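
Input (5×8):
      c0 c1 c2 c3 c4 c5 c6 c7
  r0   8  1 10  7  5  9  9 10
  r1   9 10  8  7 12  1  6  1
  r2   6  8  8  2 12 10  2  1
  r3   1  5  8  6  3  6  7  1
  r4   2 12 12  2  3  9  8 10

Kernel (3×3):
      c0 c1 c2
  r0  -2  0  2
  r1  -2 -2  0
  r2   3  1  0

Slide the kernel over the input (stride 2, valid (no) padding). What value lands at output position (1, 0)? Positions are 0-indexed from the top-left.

The receptive field on the input at this output position is [6 8 8 / 1 5 8 / 2 12 12]. Elementwise product with the kernel and sum: 6·-2 + 8·2 + 1·-2 + 5·-2 + 2·3 + 12·1.

10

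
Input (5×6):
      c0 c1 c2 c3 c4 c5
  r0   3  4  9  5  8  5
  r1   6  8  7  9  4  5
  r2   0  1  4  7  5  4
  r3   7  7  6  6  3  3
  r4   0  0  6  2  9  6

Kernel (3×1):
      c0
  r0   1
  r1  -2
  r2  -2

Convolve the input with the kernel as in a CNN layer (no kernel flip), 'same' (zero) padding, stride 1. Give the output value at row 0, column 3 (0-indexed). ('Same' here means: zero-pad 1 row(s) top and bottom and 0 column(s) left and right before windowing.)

-28

The receptive field on the zero-padded input at this output position is [0 / 5 / 9]. Elementwise product with the kernel and sum: 0·1 + 5·-2 + 9·-2.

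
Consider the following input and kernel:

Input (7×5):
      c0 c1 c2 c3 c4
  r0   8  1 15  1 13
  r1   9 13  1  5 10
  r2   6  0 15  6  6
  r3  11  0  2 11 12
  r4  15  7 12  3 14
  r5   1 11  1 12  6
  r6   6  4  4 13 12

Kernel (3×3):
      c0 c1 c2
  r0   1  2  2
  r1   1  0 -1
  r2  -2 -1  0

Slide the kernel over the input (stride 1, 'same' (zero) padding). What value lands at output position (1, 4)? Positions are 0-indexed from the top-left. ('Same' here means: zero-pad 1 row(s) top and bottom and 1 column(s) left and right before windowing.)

The receptive field on the zero-padded input at this output position is [1 13 0 / 5 10 0 / 6 6 0]. Elementwise product with the kernel and sum: 1·1 + 13·2 + 0·2 + 5·1 + 0·-1 + 6·-2 + 6·-1.

14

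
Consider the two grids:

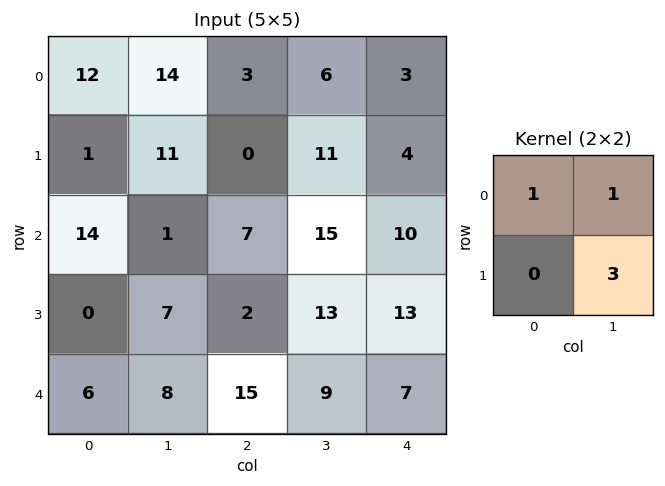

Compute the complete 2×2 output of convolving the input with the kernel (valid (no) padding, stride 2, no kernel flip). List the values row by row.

Output[0,0]: The receptive field on the input at this output position is [12 14 / 1 11]. Elementwise product with the kernel and sum: 12·1 + 14·1 + 11·3.

59 42
36 61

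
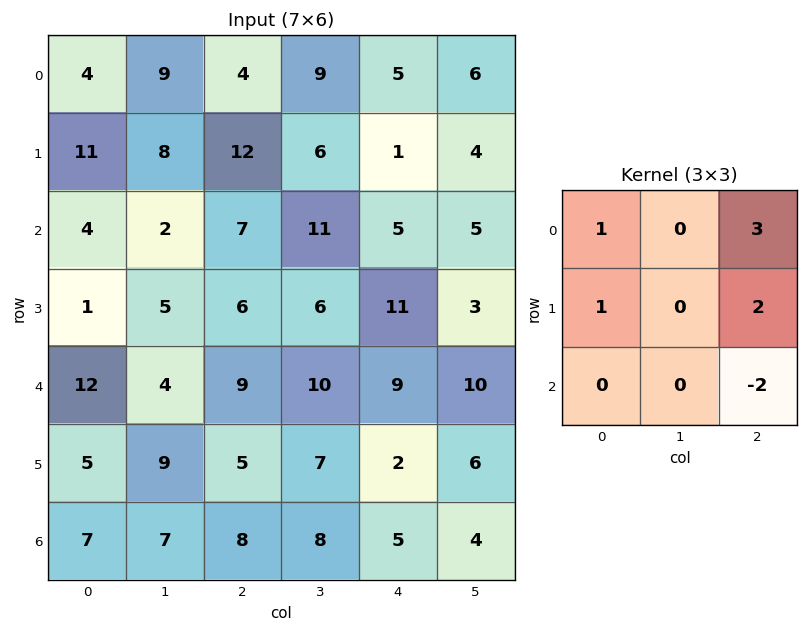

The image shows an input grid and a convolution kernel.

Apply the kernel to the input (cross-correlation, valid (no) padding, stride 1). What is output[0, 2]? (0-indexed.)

23

The receptive field on the input at this output position is [4 9 5 / 12 6 1 / 7 11 5]. Elementwise product with the kernel and sum: 4·1 + 5·3 + 12·1 + 1·2 + 5·-2.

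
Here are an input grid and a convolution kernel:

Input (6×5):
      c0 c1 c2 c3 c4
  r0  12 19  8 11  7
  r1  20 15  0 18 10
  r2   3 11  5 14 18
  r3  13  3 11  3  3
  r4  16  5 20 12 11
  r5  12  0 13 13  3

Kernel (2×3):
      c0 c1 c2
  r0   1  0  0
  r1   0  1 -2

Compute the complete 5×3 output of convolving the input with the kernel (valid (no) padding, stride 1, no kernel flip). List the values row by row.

27 -17 6
21 -8 -22
-16 16 2
-22 -1 1
-10 -8 27

Output[0,0]: The receptive field on the input at this output position is [12 19 8 / 20 15 0]. Elementwise product with the kernel and sum: 12·1 + 15·1 + 0·-2.
Output[0,1]: The receptive field on the input at this output position is [19 8 11 / 15 0 18]. Elementwise product with the kernel and sum: 19·1 + 0·1 + 18·-2.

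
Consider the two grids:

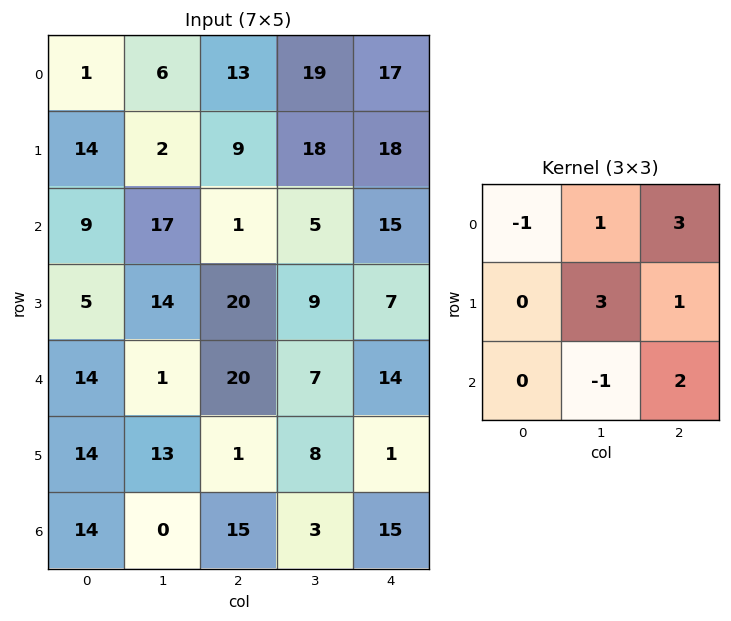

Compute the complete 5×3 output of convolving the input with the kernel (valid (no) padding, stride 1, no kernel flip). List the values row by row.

Output[0,0]: The receptive field on the input at this output position is [1 6 13 / 14 2 9 / 9 17 1]. Elementwise product with the kernel and sum: 1·-1 + 6·1 + 13·3 + 2·3 + 9·1 + 17·-1 + 1·2.

44 118 154
93 67 98
112 62 104
81 115 39
117 42 81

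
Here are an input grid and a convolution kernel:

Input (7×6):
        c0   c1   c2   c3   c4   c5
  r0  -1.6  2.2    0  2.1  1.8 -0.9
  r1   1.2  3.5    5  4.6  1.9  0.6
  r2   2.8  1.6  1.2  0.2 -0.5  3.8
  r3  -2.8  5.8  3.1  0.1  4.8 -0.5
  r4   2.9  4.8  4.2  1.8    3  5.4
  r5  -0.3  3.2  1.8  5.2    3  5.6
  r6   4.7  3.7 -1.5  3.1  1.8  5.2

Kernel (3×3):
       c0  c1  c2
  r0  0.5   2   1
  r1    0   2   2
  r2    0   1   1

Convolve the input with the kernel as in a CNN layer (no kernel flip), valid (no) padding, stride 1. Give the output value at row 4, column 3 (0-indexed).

The receptive field on the input at this output position is [1.8 3 5.4 / 5.2 3 5.6 / 3.1 1.8 5.2]. Elementwise product with the kernel and sum: 1.8·0.5 + 3·2 + 5.4·1 + 3·2 + 5.6·2 + 1.8·1 + 5.2·1.

36.5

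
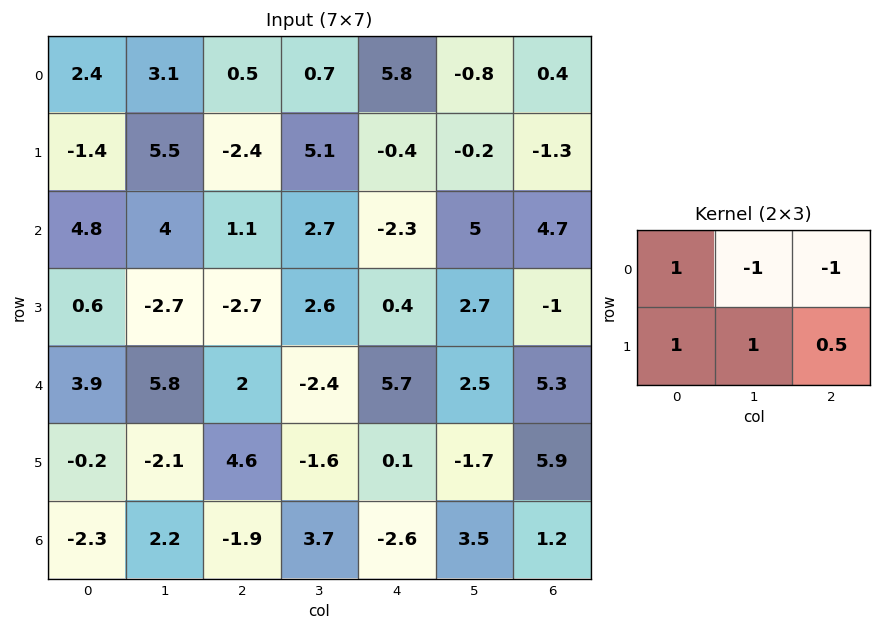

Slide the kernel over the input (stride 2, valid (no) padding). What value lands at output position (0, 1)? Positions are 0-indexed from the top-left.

-3.5

The receptive field on the input at this output position is [0.5 0.7 5.8 / -2.4 5.1 -0.4]. Elementwise product with the kernel and sum: 0.5·1 + 0.7·-1 + 5.8·-1 + -2.4·1 + 5.1·1 + -0.4·0.5.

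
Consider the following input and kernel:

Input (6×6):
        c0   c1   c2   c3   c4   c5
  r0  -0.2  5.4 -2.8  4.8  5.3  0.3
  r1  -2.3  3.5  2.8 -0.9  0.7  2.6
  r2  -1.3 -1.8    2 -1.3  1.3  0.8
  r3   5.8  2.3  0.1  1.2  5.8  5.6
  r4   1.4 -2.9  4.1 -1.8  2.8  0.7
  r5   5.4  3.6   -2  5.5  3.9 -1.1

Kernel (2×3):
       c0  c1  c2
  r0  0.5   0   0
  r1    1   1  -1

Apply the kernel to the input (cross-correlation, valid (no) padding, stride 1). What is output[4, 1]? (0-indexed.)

-5.35

The receptive field on the input at this output position is [-2.9 4.1 -1.8 / 3.6 -2 5.5]. Elementwise product with the kernel and sum: -2.9·0.5 + 3.6·1 + -2·1 + 5.5·-1.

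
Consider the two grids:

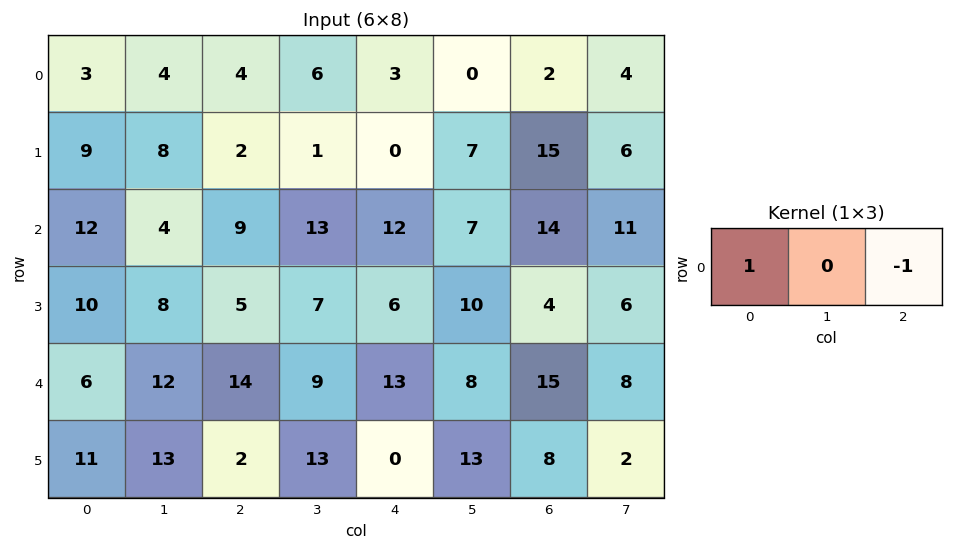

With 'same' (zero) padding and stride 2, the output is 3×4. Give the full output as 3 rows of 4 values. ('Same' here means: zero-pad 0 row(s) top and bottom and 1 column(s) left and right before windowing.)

-4 -2 6 -4
-4 -9 6 -4
-12 3 1 0

Output[0,0]: The receptive field on the zero-padded input at this output position is [0 3 4]. Elementwise product with the kernel and sum: 0·1 + 4·-1.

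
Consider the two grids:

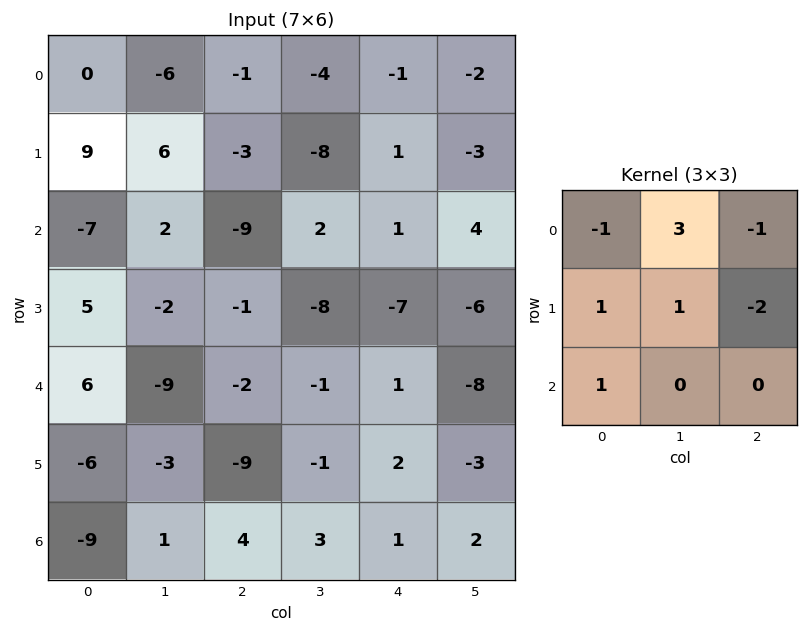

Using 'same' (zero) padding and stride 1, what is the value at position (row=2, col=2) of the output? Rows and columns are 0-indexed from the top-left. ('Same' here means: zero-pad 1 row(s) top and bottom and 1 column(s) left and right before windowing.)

-20

The receptive field on the zero-padded input at this output position is [6 -3 -8 / 2 -9 2 / -2 -1 -8]. Elementwise product with the kernel and sum: 6·-1 + -3·3 + -8·-1 + 2·1 + -9·1 + 2·-2 + -2·1.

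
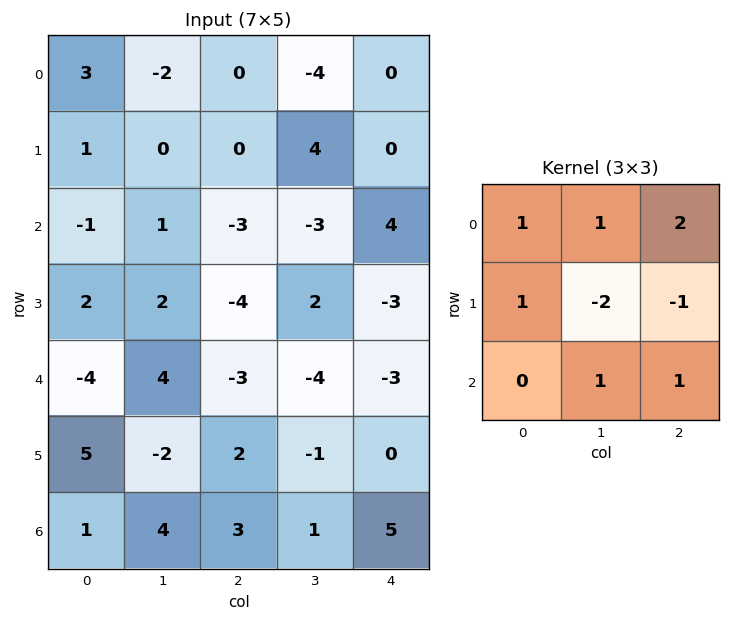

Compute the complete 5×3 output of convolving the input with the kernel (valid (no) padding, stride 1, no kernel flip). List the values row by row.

0 -20 -11
-1 16 2
-3 -7 -10
-13 17 -1
8 -8 -3

Output[0,0]: The receptive field on the input at this output position is [3 -2 0 / 1 0 0 / -1 1 -3]. Elementwise product with the kernel and sum: 3·1 + -2·1 + 0·2 + 1·1 + 0·-2 + 0·-1 + 1·1 + -3·1.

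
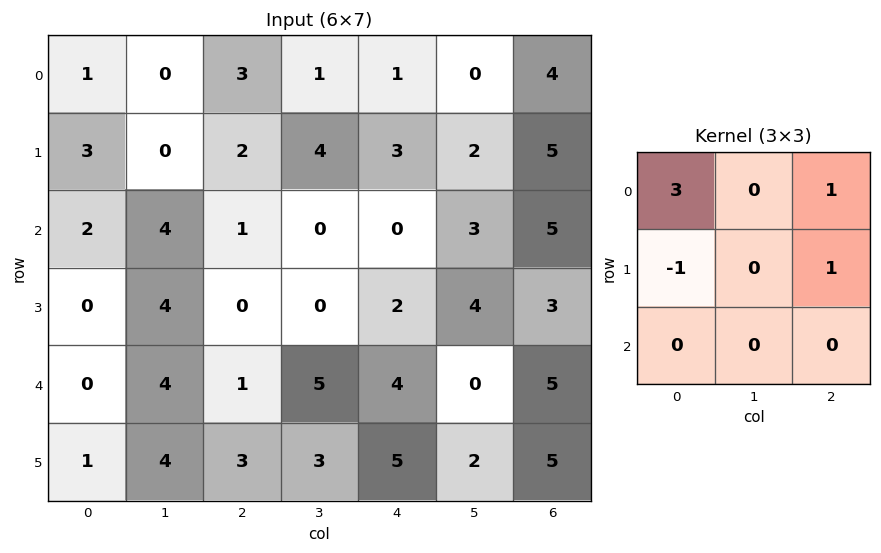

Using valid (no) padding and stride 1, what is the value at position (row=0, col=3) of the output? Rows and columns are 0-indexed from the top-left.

The receptive field on the input at this output position is [1 1 0 / 4 3 2 / 0 0 3]. Elementwise product with the kernel and sum: 1·3 + 0·1 + 4·-1 + 2·1.

1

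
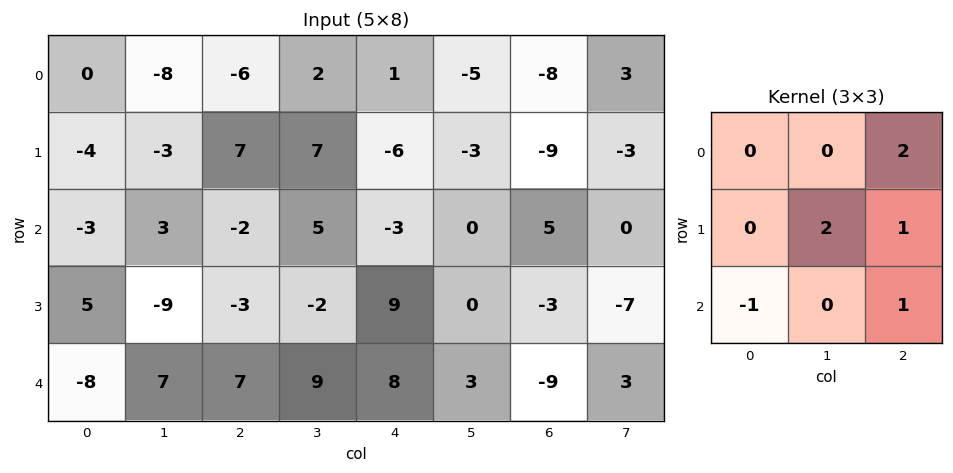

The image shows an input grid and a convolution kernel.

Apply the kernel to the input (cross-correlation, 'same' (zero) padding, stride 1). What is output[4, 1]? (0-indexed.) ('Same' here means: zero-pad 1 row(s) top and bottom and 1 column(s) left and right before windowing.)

The receptive field on the zero-padded input at this output position is [5 -9 -3 / -8 7 7 / 0 0 0]. Elementwise product with the kernel and sum: -3·2 + 7·2 + 7·1 + 0·-1 + 0·1.

15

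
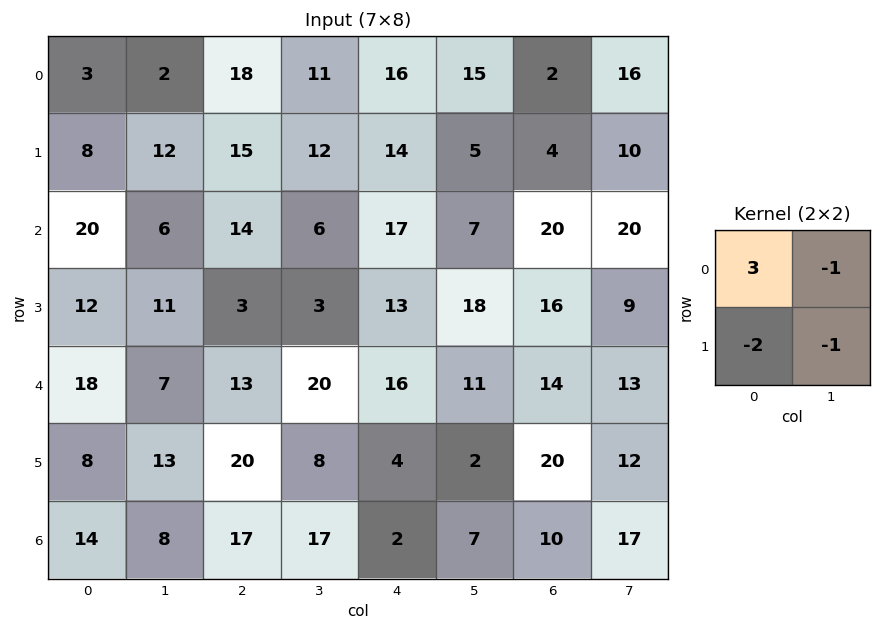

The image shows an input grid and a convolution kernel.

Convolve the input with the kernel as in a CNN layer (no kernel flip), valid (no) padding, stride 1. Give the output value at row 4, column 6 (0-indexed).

The receptive field on the input at this output position is [14 13 / 20 12]. Elementwise product with the kernel and sum: 14·3 + 13·-1 + 20·-2 + 12·-1.

-23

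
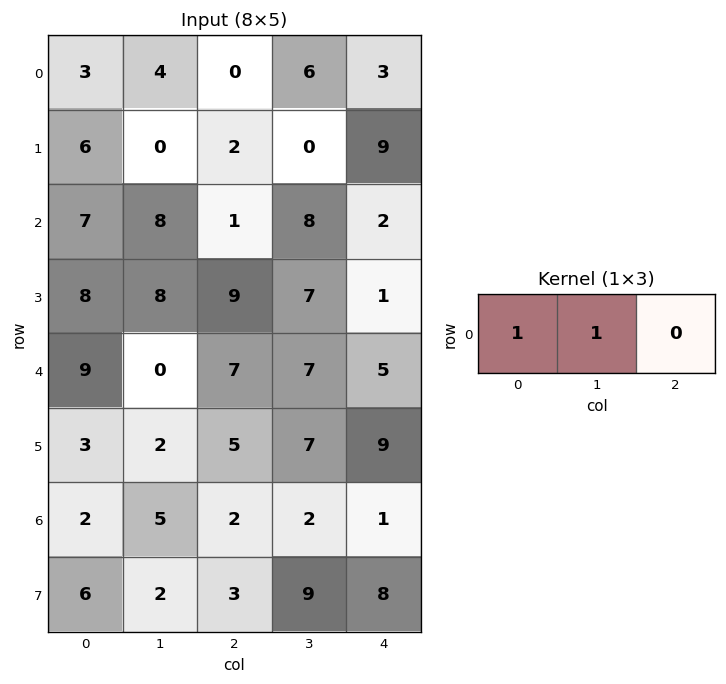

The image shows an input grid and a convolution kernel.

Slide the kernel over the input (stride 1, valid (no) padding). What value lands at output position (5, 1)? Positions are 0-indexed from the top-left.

The receptive field on the input at this output position is [2 5 7]. Elementwise product with the kernel and sum: 2·1 + 5·1.

7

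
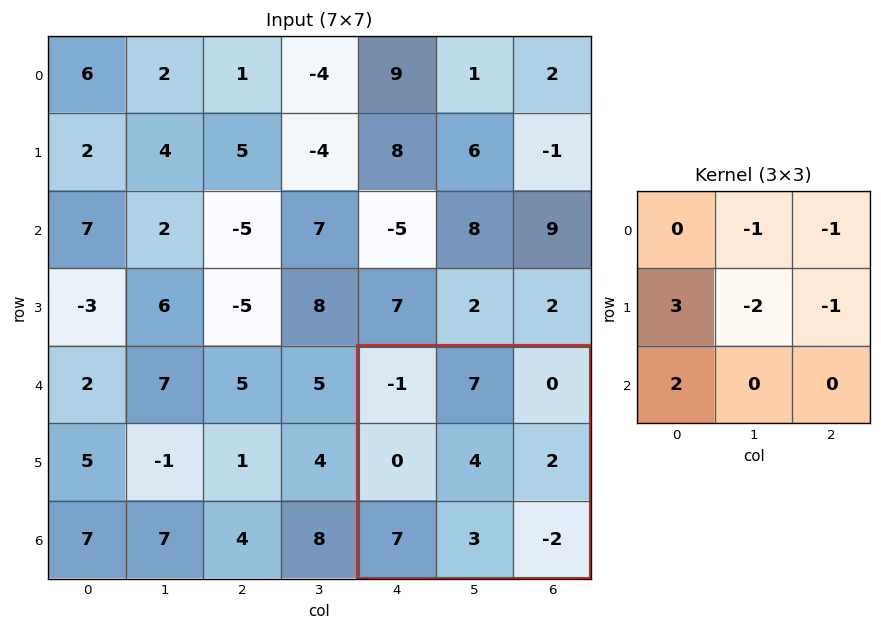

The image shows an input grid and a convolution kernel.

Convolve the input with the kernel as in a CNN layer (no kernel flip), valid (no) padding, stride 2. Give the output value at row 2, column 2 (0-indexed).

The receptive field on the input at this output position is [-1 7 0 / 0 4 2 / 7 3 -2]. Elementwise product with the kernel and sum: 7·-1 + 0·-1 + 0·3 + 4·-2 + 2·-1 + 7·2.

-3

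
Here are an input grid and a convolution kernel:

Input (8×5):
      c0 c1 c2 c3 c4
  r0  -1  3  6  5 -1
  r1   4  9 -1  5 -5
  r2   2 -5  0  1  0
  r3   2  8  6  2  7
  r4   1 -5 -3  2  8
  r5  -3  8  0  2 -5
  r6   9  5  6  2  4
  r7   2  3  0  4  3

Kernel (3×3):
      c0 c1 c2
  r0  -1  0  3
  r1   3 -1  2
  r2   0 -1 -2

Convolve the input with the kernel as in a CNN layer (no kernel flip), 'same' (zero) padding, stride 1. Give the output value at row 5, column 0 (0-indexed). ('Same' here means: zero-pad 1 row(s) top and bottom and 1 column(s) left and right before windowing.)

-15

The receptive field on the zero-padded input at this output position is [0 1 -5 / 0 -3 8 / 0 9 5]. Elementwise product with the kernel and sum: 0·-1 + -5·3 + 0·3 + -3·-1 + 8·2 + 9·-1 + 5·-2.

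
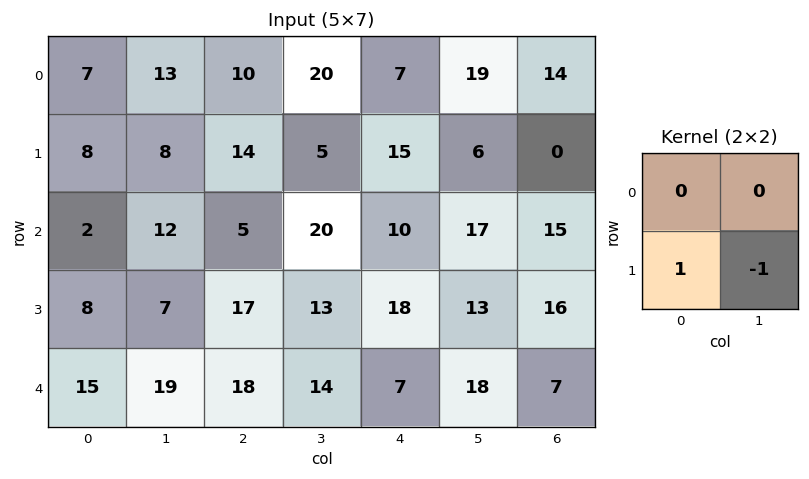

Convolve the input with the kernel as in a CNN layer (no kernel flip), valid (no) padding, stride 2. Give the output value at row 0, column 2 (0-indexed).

9

The receptive field on the input at this output position is [7 19 / 15 6]. Elementwise product with the kernel and sum: 15·1 + 6·-1.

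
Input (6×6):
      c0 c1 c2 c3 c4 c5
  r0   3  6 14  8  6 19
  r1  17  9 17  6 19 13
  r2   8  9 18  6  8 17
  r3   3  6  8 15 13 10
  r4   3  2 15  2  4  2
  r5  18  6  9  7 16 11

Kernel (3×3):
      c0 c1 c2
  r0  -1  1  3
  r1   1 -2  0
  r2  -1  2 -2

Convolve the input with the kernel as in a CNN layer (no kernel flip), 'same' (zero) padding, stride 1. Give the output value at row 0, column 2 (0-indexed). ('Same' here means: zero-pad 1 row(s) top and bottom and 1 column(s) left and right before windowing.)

-9

The receptive field on the zero-padded input at this output position is [0 0 0 / 6 14 8 / 9 17 6]. Elementwise product with the kernel and sum: 0·-1 + 0·1 + 0·3 + 6·1 + 14·-2 + 9·-1 + 17·2 + 6·-2.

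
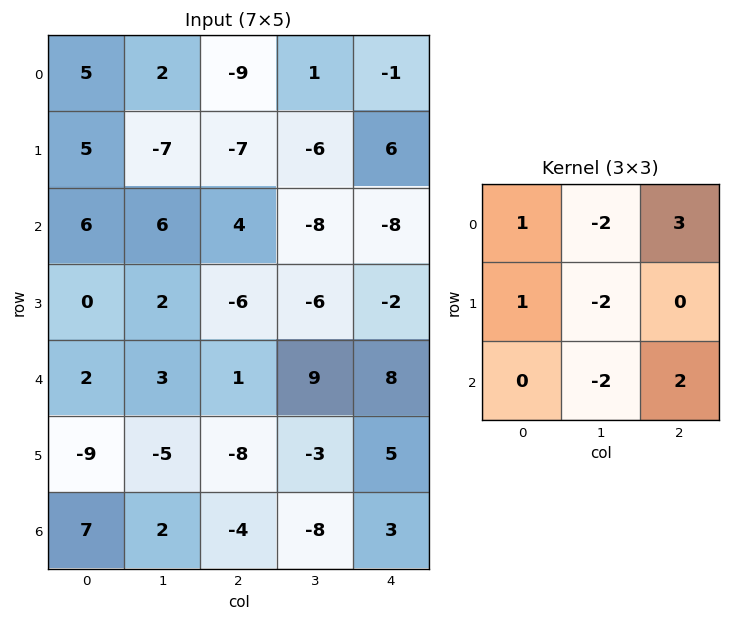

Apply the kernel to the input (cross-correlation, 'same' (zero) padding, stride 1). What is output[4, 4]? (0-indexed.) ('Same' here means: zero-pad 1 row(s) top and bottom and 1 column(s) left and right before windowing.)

-19

The receptive field on the zero-padded input at this output position is [-6 -2 0 / 9 8 0 / -3 5 0]. Elementwise product with the kernel and sum: -6·1 + -2·-2 + 0·3 + 9·1 + 8·-2 + 5·-2 + 0·2.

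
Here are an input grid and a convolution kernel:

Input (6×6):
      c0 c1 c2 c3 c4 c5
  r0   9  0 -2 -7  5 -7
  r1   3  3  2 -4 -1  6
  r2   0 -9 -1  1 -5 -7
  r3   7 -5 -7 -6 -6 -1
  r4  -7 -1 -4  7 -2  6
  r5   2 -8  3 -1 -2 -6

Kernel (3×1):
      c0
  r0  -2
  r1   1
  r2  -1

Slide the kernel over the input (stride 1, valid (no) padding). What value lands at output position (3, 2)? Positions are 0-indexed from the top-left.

7

The receptive field on the input at this output position is [-7 / -4 / 3]. Elementwise product with the kernel and sum: -7·-2 + -4·1 + 3·-1.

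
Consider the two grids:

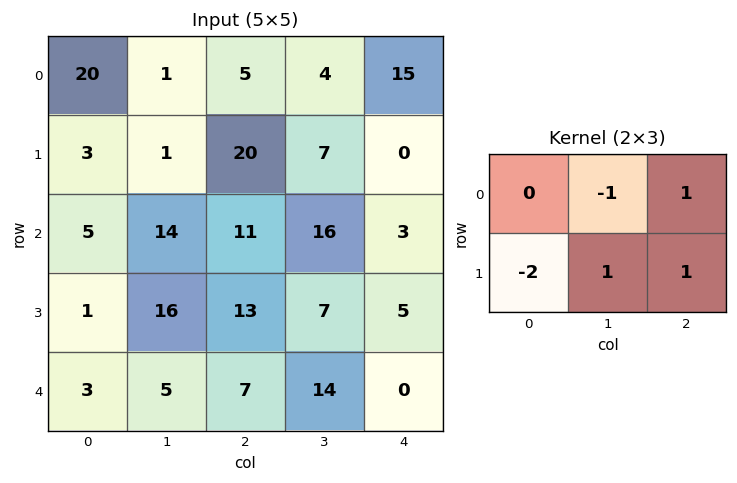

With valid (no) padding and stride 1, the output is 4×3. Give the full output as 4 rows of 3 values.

Output[0,0]: The receptive field on the input at this output position is [20 1 5 / 3 1 20]. Elementwise product with the kernel and sum: 1·-1 + 5·1 + 3·-2 + 1·1 + 20·1.
Output[0,1]: The receptive field on the input at this output position is [1 5 4 / 1 20 7]. Elementwise product with the kernel and sum: 5·-1 + 4·1 + 1·-2 + 20·1 + 7·1.

19 24 -22
34 -14 -10
24 -7 -27
3 5 -2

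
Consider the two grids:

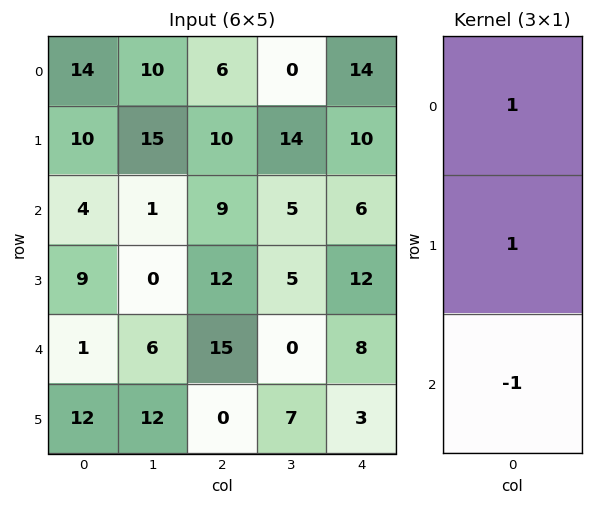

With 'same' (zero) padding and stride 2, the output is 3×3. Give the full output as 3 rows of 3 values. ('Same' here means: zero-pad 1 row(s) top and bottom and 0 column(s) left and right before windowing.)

4 -4 4
5 7 4
-2 27 17

Output[0,0]: The receptive field on the zero-padded input at this output position is [0 / 14 / 10]. Elementwise product with the kernel and sum: 0·1 + 14·1 + 10·-1.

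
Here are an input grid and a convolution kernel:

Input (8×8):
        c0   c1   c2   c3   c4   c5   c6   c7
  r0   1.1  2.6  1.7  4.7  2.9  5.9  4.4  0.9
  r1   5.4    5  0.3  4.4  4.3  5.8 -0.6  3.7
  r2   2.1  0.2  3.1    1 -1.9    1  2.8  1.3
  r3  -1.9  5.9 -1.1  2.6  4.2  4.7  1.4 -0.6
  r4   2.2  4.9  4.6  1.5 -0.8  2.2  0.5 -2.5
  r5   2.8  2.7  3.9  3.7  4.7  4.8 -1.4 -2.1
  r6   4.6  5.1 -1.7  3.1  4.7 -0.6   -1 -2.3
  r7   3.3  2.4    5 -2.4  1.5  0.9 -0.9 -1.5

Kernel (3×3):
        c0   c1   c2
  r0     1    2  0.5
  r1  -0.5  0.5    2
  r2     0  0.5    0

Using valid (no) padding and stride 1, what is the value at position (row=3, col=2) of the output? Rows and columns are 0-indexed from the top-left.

The receptive field on the input at this output position is [-1.1 2.6 4.2 / 4.6 1.5 -0.8 / 3.9 3.7 4.7]. Elementwise product with the kernel and sum: -1.1·1 + 2.6·2 + 4.2·0.5 + 4.6·-0.5 + 1.5·0.5 + -0.8·2 + 3.7·0.5.

4.9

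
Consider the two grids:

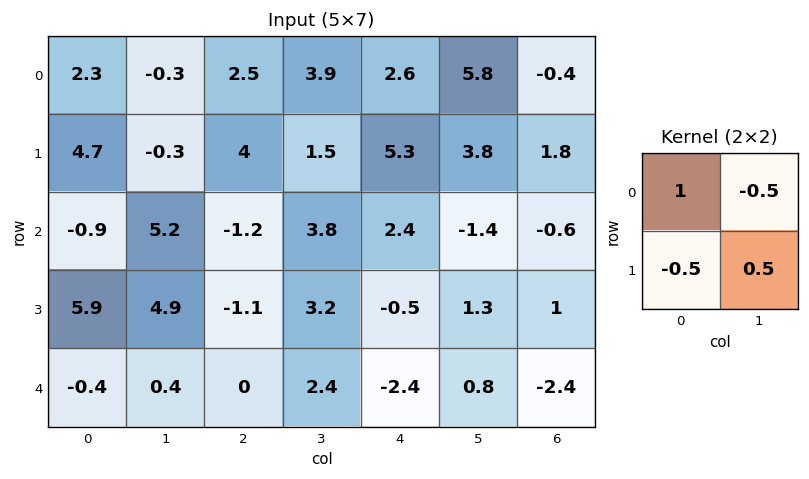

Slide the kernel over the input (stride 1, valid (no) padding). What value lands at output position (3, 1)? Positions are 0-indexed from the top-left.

The receptive field on the input at this output position is [4.9 -1.1 / 0.4 0]. Elementwise product with the kernel and sum: 4.9·1 + -1.1·-0.5 + 0.4·-0.5 + 0·0.5.

5.25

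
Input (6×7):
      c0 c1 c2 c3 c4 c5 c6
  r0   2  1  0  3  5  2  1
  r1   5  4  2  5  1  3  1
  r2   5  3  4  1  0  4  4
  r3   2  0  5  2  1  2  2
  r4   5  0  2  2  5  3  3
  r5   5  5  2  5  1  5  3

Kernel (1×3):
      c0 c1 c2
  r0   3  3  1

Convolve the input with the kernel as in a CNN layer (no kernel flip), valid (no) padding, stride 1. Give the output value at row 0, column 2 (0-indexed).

The receptive field on the input at this output position is [0 3 5]. Elementwise product with the kernel and sum: 0·3 + 3·3 + 5·1.

14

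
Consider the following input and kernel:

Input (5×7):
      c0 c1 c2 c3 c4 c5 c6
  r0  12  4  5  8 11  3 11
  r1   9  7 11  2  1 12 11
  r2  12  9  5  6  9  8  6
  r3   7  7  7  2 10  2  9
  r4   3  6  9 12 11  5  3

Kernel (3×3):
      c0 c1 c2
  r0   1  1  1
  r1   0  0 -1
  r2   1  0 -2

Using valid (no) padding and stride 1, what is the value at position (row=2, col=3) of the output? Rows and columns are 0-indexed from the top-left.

23

The receptive field on the input at this output position is [6 9 8 / 2 10 2 / 12 11 5]. Elementwise product with the kernel and sum: 6·1 + 9·1 + 8·1 + 2·-1 + 12·1 + 5·-2.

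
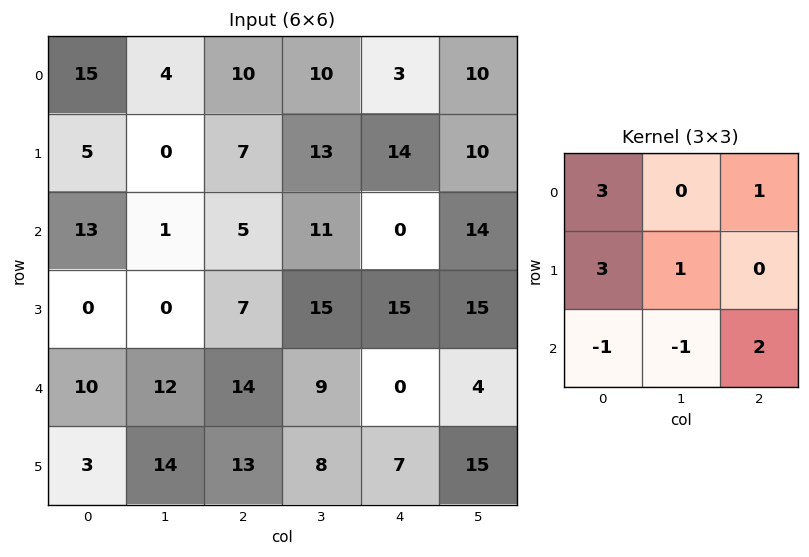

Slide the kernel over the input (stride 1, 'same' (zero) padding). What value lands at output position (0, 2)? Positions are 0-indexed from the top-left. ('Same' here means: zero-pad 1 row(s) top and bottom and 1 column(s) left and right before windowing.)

The receptive field on the zero-padded input at this output position is [0 0 0 / 4 10 10 / 0 7 13]. Elementwise product with the kernel and sum: 0·3 + 0·1 + 4·3 + 10·1 + 0·-1 + 7·-1 + 13·2.

41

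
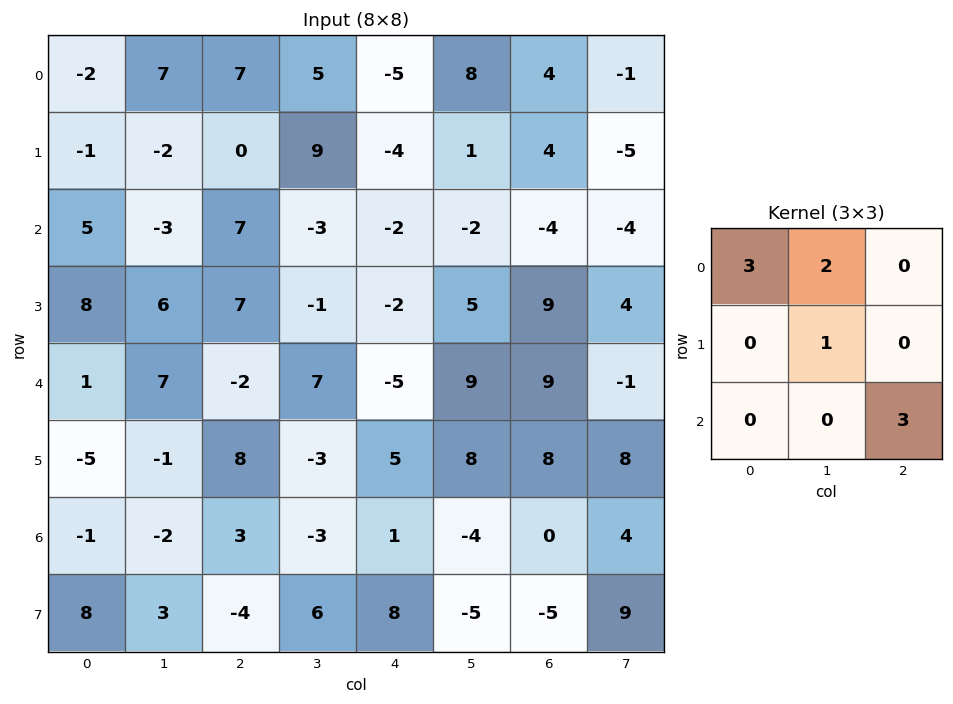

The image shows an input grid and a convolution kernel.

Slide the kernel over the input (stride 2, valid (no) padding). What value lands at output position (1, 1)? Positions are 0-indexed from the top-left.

The receptive field on the input at this output position is [7 -3 -2 / 7 -1 -2 / -2 7 -5]. Elementwise product with the kernel and sum: 7·3 + -3·2 + -1·1 + -5·3.

-1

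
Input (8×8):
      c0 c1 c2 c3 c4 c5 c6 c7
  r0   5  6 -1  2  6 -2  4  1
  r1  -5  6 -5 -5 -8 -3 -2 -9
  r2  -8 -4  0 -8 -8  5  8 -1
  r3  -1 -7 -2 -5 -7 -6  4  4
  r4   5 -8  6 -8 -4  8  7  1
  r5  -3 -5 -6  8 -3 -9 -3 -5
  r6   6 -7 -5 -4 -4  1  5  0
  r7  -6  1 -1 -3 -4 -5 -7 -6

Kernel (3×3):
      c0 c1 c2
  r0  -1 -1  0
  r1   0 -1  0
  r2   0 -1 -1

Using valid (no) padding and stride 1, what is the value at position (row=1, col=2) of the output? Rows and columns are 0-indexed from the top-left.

30

The receptive field on the input at this output position is [-5 -5 -8 / 0 -8 -8 / -2 -5 -7]. Elementwise product with the kernel and sum: -5·-1 + -5·-1 + -8·-1 + -5·-1 + -7·-1.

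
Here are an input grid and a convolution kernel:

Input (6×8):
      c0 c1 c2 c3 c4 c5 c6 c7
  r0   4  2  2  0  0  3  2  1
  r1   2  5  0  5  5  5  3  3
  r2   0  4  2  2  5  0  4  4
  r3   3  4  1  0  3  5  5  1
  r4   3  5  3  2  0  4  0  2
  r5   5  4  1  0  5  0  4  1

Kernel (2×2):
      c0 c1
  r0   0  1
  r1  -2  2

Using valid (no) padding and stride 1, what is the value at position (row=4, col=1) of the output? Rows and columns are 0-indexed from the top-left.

The receptive field on the input at this output position is [5 3 / 4 1]. Elementwise product with the kernel and sum: 3·1 + 4·-2 + 1·2.

-3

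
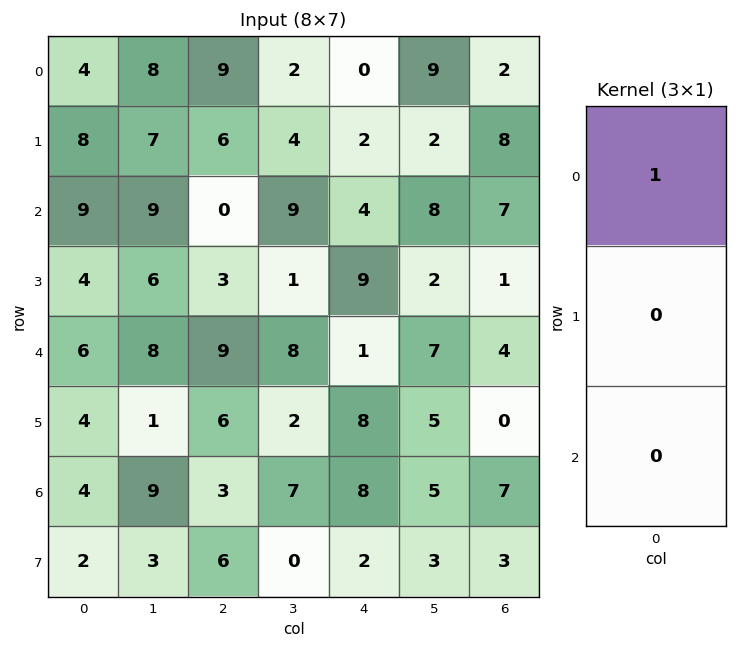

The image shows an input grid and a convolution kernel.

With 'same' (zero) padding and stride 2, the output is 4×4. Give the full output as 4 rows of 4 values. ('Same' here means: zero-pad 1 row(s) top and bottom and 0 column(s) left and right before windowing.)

Output[0,0]: The receptive field on the zero-padded input at this output position is [0 / 4 / 8]. Elementwise product with the kernel and sum: 0·1.

0 0 0 0
8 6 2 8
4 3 9 1
4 6 8 0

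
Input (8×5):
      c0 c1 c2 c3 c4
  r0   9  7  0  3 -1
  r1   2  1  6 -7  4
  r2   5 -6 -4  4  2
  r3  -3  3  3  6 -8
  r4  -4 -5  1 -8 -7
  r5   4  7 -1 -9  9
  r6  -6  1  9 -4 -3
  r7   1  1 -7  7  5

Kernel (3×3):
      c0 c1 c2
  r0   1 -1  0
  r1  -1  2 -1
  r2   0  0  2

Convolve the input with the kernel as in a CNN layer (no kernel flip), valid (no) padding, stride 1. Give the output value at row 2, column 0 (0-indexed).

19

The receptive field on the input at this output position is [5 -6 -4 / -3 3 3 / -4 -5 1]. Elementwise product with the kernel and sum: 5·1 + -6·-1 + -3·-1 + 3·2 + 3·-1 + 1·2.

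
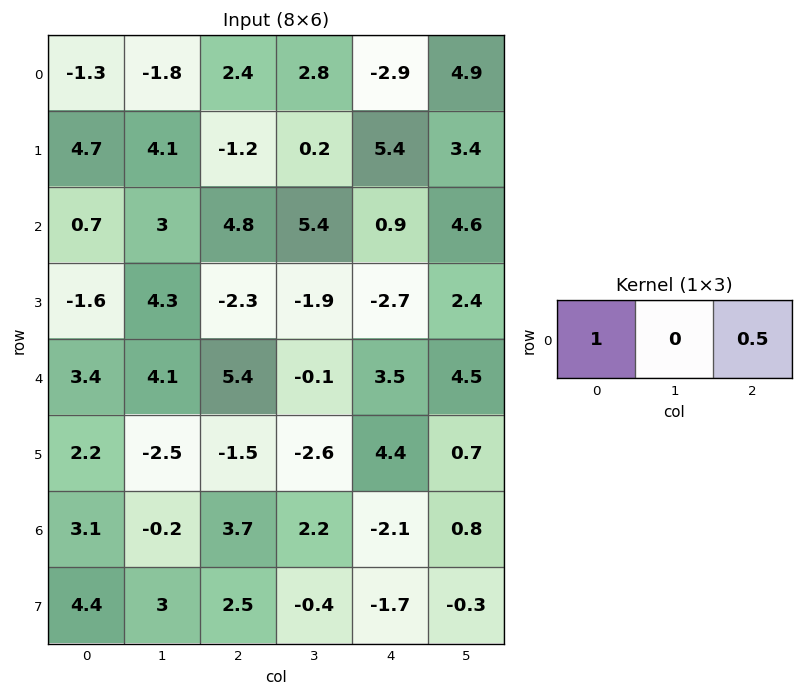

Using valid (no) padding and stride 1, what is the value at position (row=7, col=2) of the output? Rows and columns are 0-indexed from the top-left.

The receptive field on the input at this output position is [2.5 -0.4 -1.7]. Elementwise product with the kernel and sum: 2.5·1 + -1.7·0.5.

1.65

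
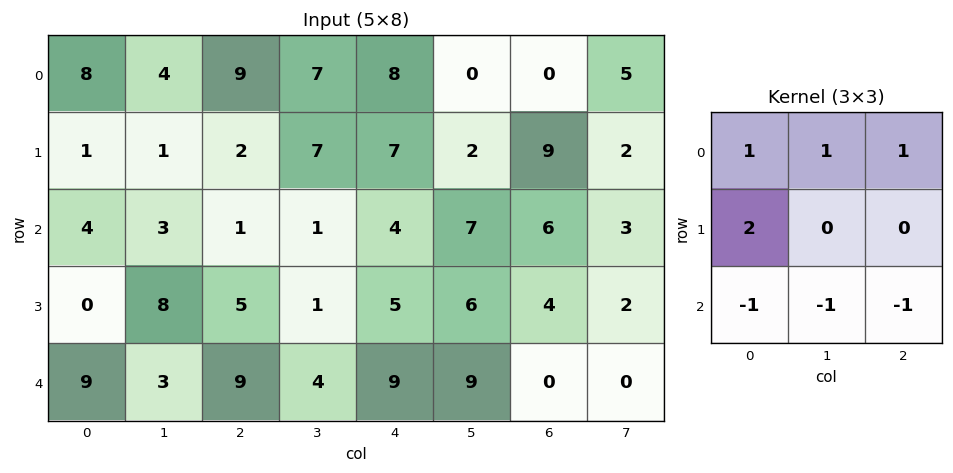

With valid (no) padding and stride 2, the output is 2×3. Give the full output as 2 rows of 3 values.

15 22 5
-13 -6 9

Output[0,0]: The receptive field on the input at this output position is [8 4 9 / 1 1 2 / 4 3 1]. Elementwise product with the kernel and sum: 8·1 + 4·1 + 9·1 + 1·2 + 4·-1 + 3·-1 + 1·-1.
Output[0,1]: The receptive field on the input at this output position is [9 7 8 / 2 7 7 / 1 1 4]. Elementwise product with the kernel and sum: 9·1 + 7·1 + 8·1 + 2·2 + 1·-1 + 1·-1 + 4·-1.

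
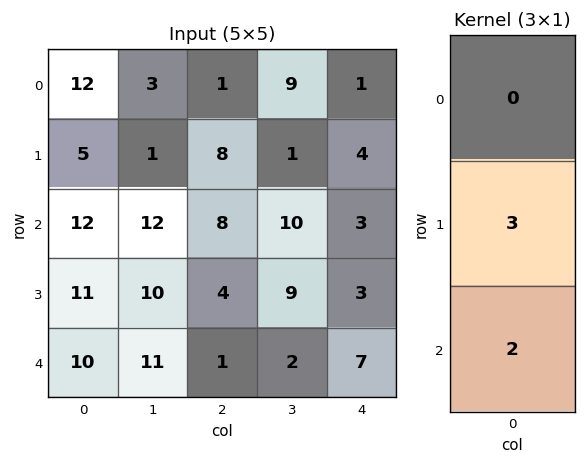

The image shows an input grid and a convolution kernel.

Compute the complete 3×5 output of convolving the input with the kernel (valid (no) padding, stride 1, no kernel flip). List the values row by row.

Output[0,0]: The receptive field on the input at this output position is [12 / 5 / 12]. Elementwise product with the kernel and sum: 5·3 + 12·2.

39 27 40 23 18
58 56 32 48 15
53 52 14 31 23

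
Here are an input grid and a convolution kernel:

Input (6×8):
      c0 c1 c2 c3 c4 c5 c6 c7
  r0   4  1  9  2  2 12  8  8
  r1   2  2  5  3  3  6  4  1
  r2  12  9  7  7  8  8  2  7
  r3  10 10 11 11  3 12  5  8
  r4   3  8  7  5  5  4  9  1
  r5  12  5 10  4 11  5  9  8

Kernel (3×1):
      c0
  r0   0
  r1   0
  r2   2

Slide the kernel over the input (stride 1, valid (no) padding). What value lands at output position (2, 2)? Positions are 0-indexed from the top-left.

14

The receptive field on the input at this output position is [7 / 11 / 7]. Elementwise product with the kernel and sum: 7·2.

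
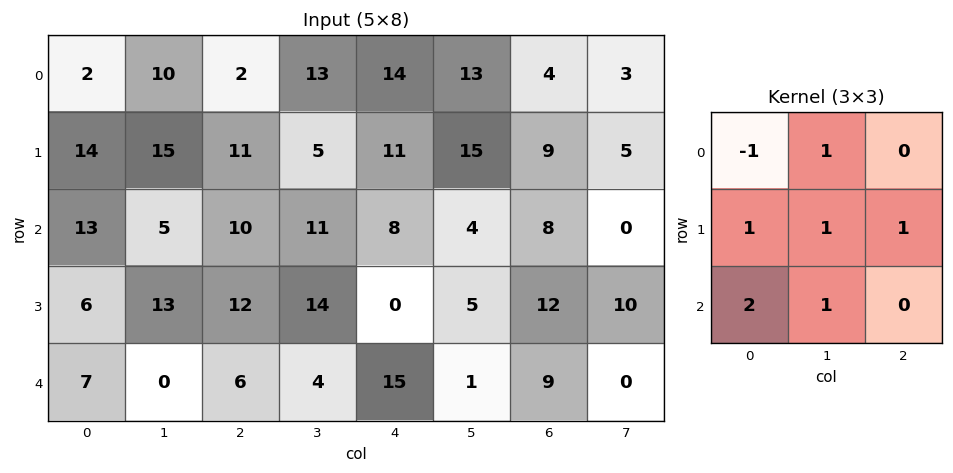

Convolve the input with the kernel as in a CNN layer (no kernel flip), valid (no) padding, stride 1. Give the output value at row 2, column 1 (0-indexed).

The receptive field on the input at this output position is [5 10 11 / 13 12 14 / 0 6 4]. Elementwise product with the kernel and sum: 5·-1 + 10·1 + 13·1 + 12·1 + 14·1 + 0·2 + 6·1.

50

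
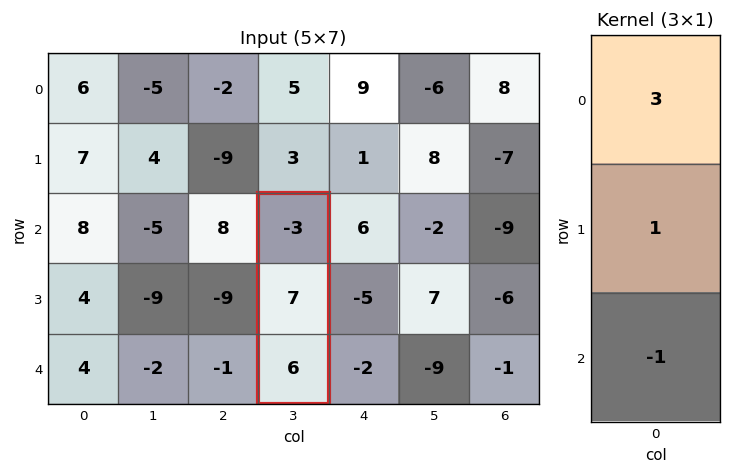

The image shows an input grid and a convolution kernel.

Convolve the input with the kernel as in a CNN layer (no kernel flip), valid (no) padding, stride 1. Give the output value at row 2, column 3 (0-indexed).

-8

The receptive field on the input at this output position is [-3 / 7 / 6]. Elementwise product with the kernel and sum: -3·3 + 7·1 + 6·-1.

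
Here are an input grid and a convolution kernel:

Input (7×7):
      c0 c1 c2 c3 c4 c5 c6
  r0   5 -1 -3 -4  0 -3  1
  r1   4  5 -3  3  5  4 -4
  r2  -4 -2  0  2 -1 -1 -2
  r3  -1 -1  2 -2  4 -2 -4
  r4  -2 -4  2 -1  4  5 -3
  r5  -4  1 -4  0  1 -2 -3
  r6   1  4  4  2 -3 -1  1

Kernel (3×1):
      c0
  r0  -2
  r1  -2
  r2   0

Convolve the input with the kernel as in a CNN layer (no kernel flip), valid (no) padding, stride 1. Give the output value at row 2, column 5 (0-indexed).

6

The receptive field on the input at this output position is [-1 / -2 / 5]. Elementwise product with the kernel and sum: -1·-2 + -2·-2.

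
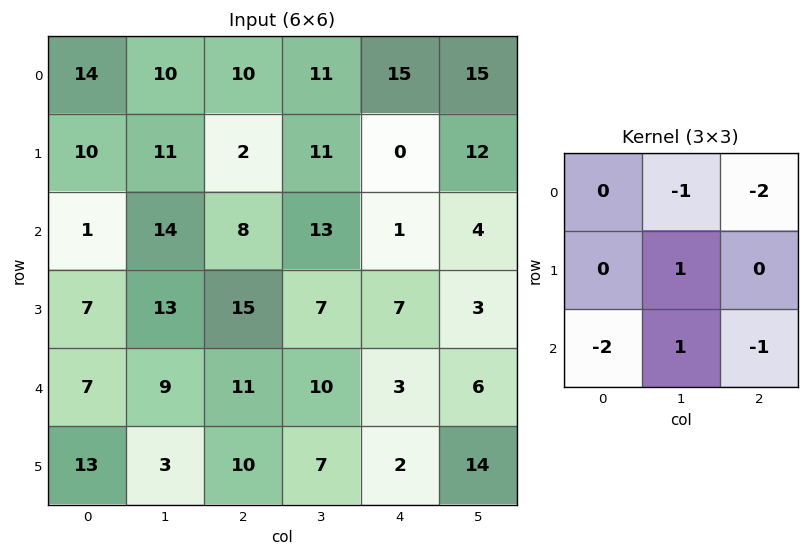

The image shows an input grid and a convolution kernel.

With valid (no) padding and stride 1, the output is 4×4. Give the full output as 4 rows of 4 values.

Output[0,0]: The receptive field on the input at this output position is [14 10 10 / 10 11 2 / 1 14 8]. Elementwise product with the kernel and sum: 10·-1 + 10·-2 + 11·1 + 1·-2 + 14·1 + 8·-1.
Output[0,1]: The receptive field on the input at this output position is [10 10 11 / 11 2 11 / 14 8 13]. Elementwise product with the kernel and sum: 10·-1 + 11·-2 + 2·1 + 14·-2 + 8·1 + 13·-1.

-15 -63 -34 -74
-17 -34 -28 -33
-33 -36 -23 -25
-67 -21 -26 -36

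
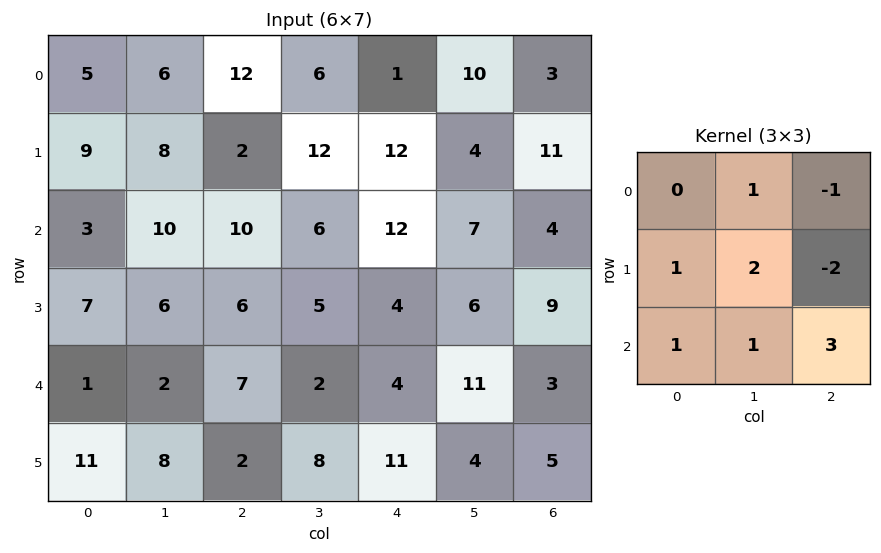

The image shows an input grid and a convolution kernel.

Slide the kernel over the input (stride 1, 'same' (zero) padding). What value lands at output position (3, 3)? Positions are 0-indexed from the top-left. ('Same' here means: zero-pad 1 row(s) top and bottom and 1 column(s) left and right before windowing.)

23

The receptive field on the zero-padded input at this output position is [10 6 12 / 6 5 4 / 7 2 4]. Elementwise product with the kernel and sum: 6·1 + 12·-1 + 6·1 + 5·2 + 4·-2 + 7·1 + 2·1 + 4·3.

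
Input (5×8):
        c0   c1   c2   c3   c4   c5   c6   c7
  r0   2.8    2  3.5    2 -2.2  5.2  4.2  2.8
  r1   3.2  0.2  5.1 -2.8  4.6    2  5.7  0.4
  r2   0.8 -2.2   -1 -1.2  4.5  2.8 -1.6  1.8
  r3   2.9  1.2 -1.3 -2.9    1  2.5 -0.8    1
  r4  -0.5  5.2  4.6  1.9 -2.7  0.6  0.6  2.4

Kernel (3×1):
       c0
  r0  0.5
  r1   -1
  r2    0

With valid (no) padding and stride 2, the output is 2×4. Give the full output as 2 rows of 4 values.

Output[0,0]: The receptive field on the input at this output position is [2.8 / 3.2 / 0.8]. Elementwise product with the kernel and sum: 2.8·0.5 + 3.2·-1.
Output[0,1]: The receptive field on the input at this output position is [3.5 / 5.1 / -1]. Elementwise product with the kernel and sum: 3.5·0.5 + 5.1·-1.

-1.8 -3.35 -5.7 -3.6
-2.5 0.8 1.25 0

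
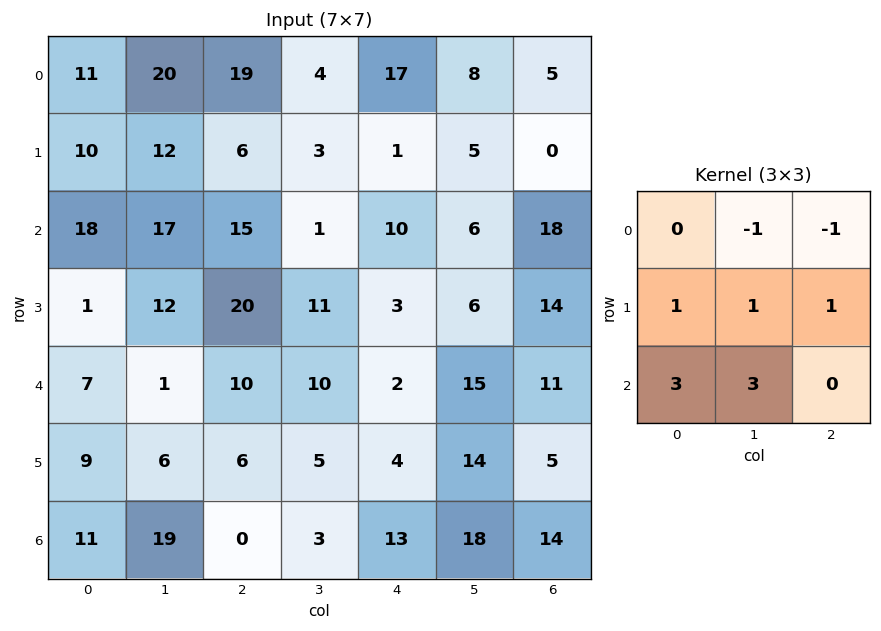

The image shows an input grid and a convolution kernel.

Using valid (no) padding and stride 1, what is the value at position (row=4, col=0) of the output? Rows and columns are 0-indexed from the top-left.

100

The receptive field on the input at this output position is [7 1 10 / 9 6 6 / 11 19 0]. Elementwise product with the kernel and sum: 1·-1 + 10·-1 + 9·1 + 6·1 + 6·1 + 11·3 + 19·3.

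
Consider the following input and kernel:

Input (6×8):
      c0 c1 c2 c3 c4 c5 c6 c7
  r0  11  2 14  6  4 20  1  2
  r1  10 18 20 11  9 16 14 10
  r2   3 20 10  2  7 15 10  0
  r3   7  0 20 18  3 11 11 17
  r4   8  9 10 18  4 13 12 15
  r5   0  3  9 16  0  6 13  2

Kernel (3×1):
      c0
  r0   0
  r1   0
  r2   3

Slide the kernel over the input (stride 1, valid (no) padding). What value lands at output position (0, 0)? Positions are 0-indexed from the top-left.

9

The receptive field on the input at this output position is [11 / 10 / 3]. Elementwise product with the kernel and sum: 3·3.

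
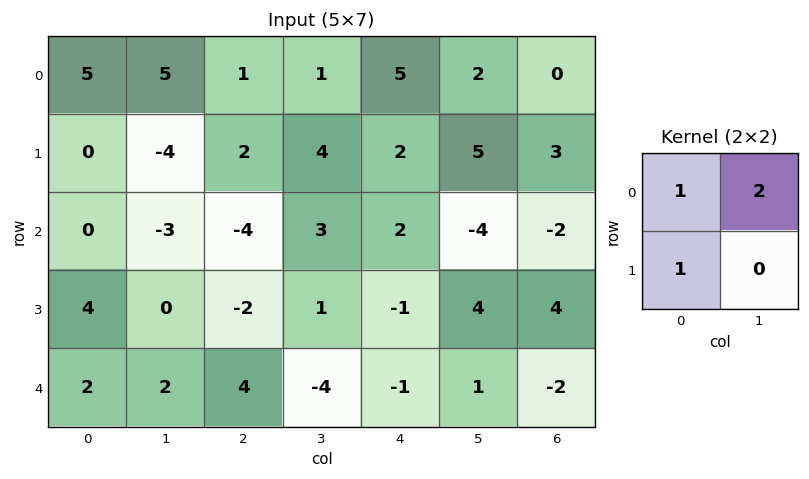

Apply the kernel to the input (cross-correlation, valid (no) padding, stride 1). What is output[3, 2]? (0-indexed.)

4

The receptive field on the input at this output position is [-2 1 / 4 -4]. Elementwise product with the kernel and sum: -2·1 + 1·2 + 4·1.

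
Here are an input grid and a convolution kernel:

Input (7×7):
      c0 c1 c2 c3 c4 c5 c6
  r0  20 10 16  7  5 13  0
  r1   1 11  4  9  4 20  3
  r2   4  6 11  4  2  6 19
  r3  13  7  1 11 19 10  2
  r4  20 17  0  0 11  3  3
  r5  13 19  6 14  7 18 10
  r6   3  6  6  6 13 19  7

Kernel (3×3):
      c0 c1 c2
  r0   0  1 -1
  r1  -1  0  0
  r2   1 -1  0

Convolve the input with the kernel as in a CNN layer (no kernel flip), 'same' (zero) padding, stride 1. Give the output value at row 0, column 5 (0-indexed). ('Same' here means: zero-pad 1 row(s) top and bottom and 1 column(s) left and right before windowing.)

-21

The receptive field on the zero-padded input at this output position is [0 0 0 / 5 13 0 / 4 20 3]. Elementwise product with the kernel and sum: 0·1 + 0·-1 + 5·-1 + 4·1 + 20·-1.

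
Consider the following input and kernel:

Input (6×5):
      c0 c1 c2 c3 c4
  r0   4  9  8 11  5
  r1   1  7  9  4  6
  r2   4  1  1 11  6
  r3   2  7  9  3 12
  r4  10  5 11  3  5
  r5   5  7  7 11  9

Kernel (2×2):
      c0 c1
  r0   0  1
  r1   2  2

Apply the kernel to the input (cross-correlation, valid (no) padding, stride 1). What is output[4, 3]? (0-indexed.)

The receptive field on the input at this output position is [3 5 / 11 9]. Elementwise product with the kernel and sum: 5·1 + 11·2 + 9·2.

45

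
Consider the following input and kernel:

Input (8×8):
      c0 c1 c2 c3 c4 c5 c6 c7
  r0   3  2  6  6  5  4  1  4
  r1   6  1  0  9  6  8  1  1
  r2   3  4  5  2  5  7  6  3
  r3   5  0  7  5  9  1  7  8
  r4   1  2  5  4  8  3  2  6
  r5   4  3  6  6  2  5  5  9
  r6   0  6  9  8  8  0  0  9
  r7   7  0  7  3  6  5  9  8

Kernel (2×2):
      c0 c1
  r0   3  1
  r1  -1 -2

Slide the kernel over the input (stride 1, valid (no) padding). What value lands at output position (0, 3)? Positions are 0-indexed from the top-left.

The receptive field on the input at this output position is [6 5 / 9 6]. Elementwise product with the kernel and sum: 6·3 + 5·1 + 9·-1 + 6·-2.

2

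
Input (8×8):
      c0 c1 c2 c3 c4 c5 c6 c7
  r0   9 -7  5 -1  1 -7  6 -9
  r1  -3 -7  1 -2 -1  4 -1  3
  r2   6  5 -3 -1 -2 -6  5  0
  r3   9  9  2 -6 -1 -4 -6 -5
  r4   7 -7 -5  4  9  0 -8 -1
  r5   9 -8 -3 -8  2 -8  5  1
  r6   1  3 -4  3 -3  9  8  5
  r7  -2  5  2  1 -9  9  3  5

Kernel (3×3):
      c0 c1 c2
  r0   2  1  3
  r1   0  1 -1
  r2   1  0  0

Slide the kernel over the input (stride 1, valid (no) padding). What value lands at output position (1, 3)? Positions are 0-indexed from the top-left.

5

The receptive field on the input at this output position is [-2 -1 4 / -1 -2 -6 / -6 -1 -4]. Elementwise product with the kernel and sum: -2·2 + -1·1 + 4·3 + -2·1 + -6·-1 + -6·1.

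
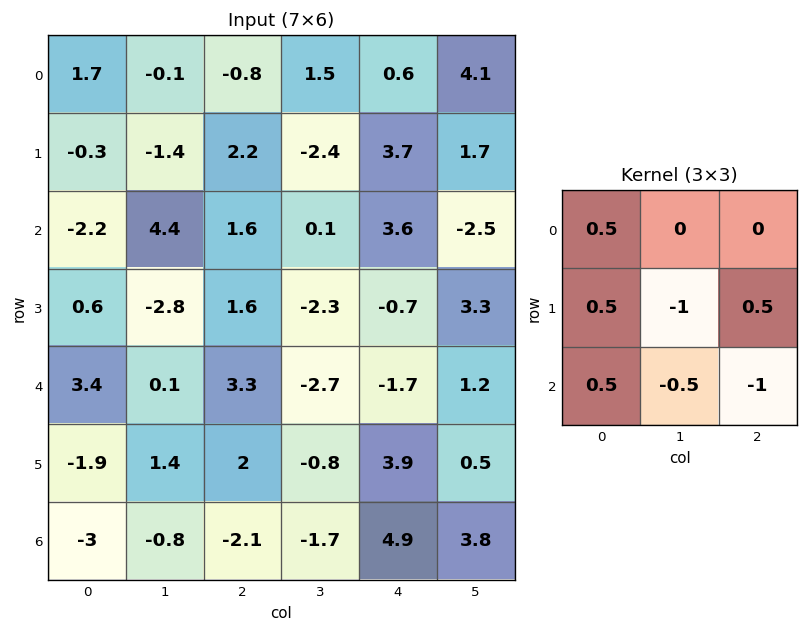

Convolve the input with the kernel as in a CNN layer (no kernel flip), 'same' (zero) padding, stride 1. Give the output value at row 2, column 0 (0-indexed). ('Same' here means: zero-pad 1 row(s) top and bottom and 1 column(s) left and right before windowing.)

The receptive field on the zero-padded input at this output position is [0 -0.3 -1.4 / 0 -2.2 4.4 / 0 0.6 -2.8]. Elementwise product with the kernel and sum: 0·0.5 + 0·0.5 + -2.2·-1 + 4.4·0.5 + 0·0.5 + 0.6·-0.5 + -2.8·-1.

6.9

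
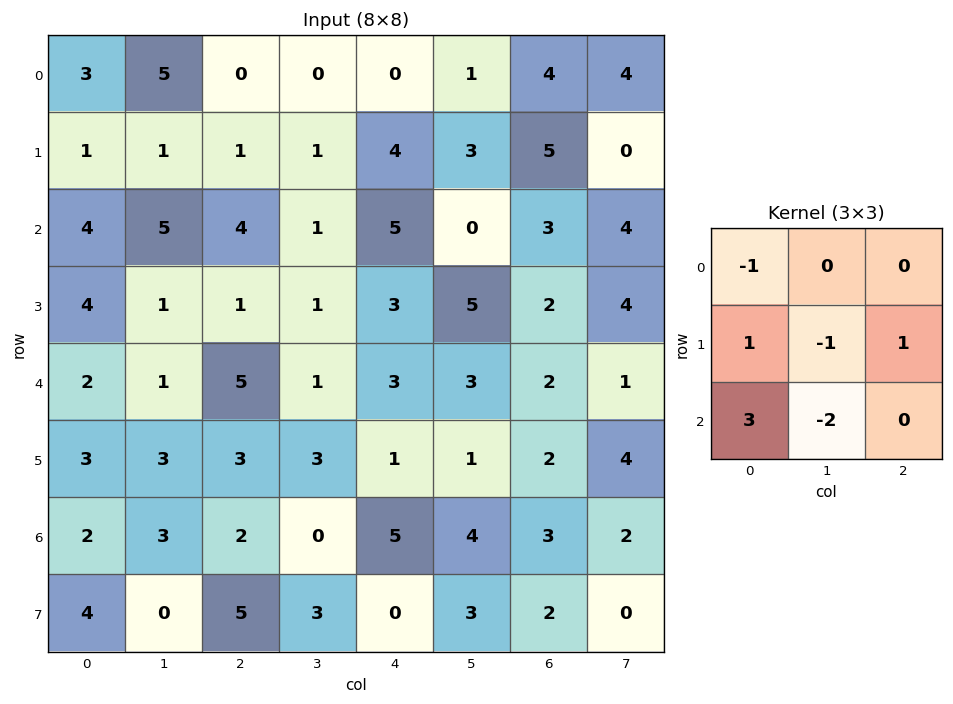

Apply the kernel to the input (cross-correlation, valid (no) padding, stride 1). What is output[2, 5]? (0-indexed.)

12

The receptive field on the input at this output position is [0 3 4 / 5 2 4 / 3 2 1]. Elementwise product with the kernel and sum: 0·-1 + 5·1 + 2·-1 + 4·1 + 3·3 + 2·-2.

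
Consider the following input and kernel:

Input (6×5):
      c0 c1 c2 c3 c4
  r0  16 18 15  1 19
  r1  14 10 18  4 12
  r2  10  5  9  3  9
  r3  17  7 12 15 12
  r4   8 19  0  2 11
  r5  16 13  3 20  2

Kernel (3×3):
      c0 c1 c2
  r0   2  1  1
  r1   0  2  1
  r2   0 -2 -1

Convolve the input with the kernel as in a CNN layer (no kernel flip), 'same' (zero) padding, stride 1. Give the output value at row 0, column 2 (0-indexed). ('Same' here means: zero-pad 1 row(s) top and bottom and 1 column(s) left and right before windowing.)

-9

The receptive field on the zero-padded input at this output position is [0 0 0 / 18 15 1 / 10 18 4]. Elementwise product with the kernel and sum: 0·2 + 0·1 + 0·1 + 15·2 + 1·1 + 18·-2 + 4·-1.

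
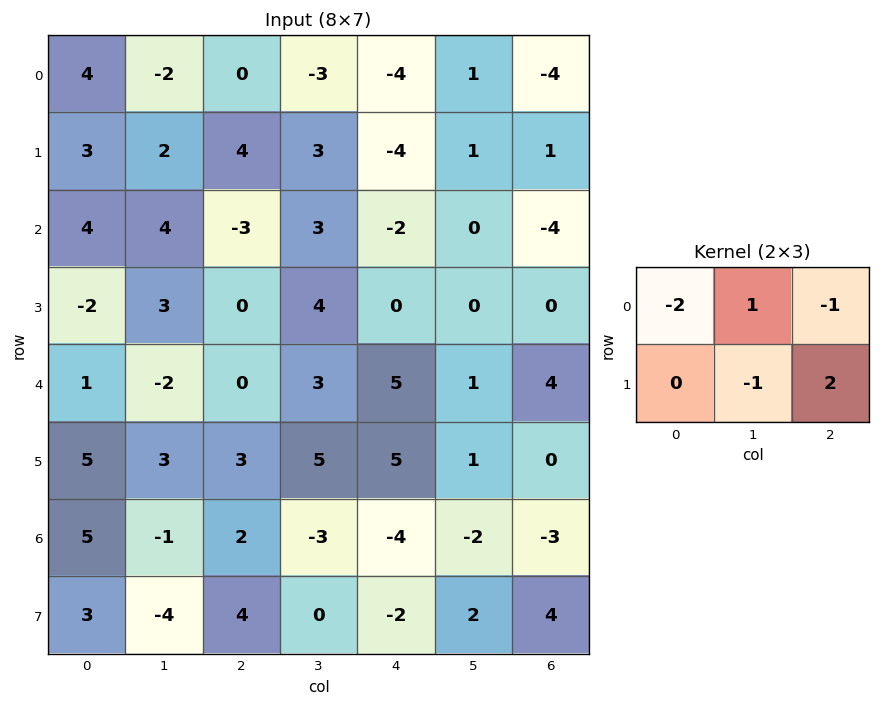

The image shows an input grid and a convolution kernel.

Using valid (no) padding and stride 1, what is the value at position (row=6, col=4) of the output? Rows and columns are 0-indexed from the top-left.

15

The receptive field on the input at this output position is [-4 -2 -3 / -2 2 4]. Elementwise product with the kernel and sum: -4·-2 + -2·1 + -3·-1 + 2·-1 + 4·2.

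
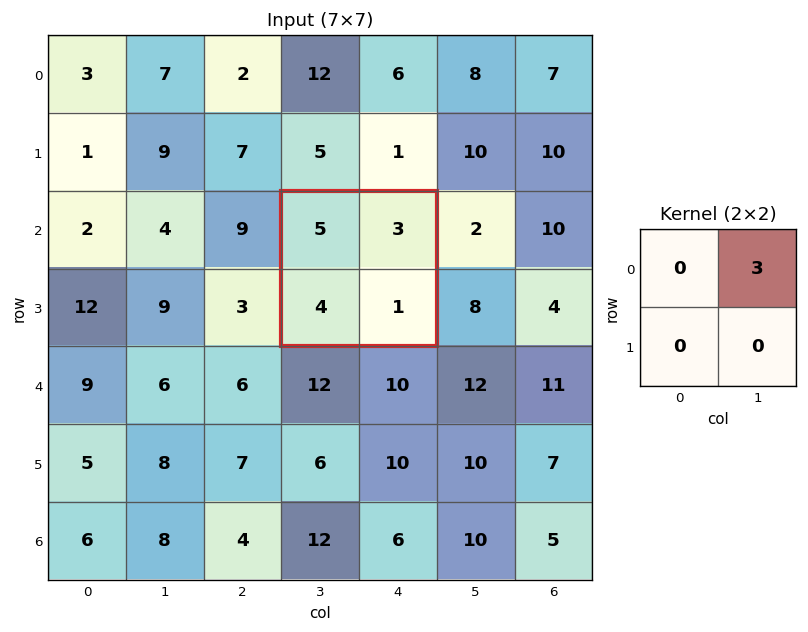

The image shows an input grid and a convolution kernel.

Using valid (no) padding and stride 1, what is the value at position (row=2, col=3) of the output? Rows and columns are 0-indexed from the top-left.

The receptive field on the input at this output position is [5 3 / 4 1]. Elementwise product with the kernel and sum: 3·3.

9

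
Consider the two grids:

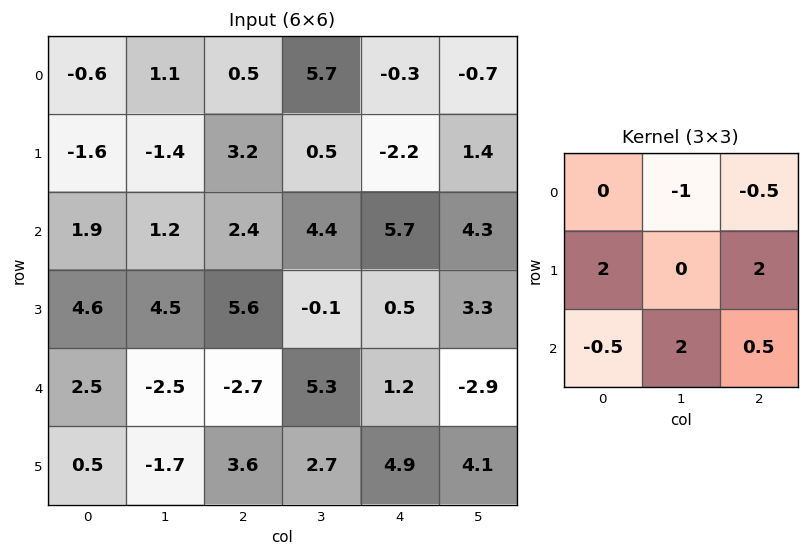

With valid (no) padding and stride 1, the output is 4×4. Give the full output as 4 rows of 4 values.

Output[0,0]: The receptive field on the input at this output position is [-0.6 1.1 0.5 / -1.6 -1.4 3.2 / 1.9 1.2 2.4]. Elementwise product with the kernel and sum: 1.1·-1 + 0.5·-0.5 + -1.6·2 + 3.2·2 + 1.9·-0.5 + 1.2·2 + 2.4·0.5.

4.5 1.25 6.9 15.8
17.9 16.65 14.05 21.6
10.4 2.7 17.5 -3.15
-9.55 9.45 2.9 13.15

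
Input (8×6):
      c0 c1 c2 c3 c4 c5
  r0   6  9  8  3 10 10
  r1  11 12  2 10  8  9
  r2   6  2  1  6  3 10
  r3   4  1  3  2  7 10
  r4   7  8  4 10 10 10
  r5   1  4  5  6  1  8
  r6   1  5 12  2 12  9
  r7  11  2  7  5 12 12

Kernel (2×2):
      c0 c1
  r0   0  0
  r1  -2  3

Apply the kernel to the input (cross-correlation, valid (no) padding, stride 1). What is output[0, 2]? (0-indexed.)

The receptive field on the input at this output position is [8 3 / 2 10]. Elementwise product with the kernel and sum: 2·-2 + 10·3.

26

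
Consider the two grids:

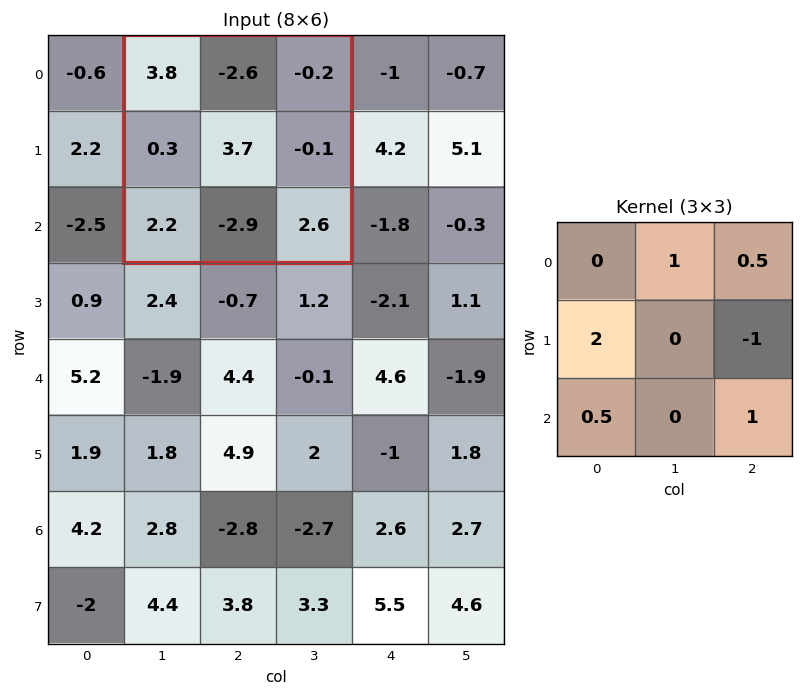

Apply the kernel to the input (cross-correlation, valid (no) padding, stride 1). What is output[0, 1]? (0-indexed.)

1.7

The receptive field on the input at this output position is [3.8 -2.6 -0.2 / 0.3 3.7 -0.1 / 2.2 -2.9 2.6]. Elementwise product with the kernel and sum: -2.6·1 + -0.2·0.5 + 0.3·2 + -0.1·-1 + 2.2·0.5 + 2.6·1.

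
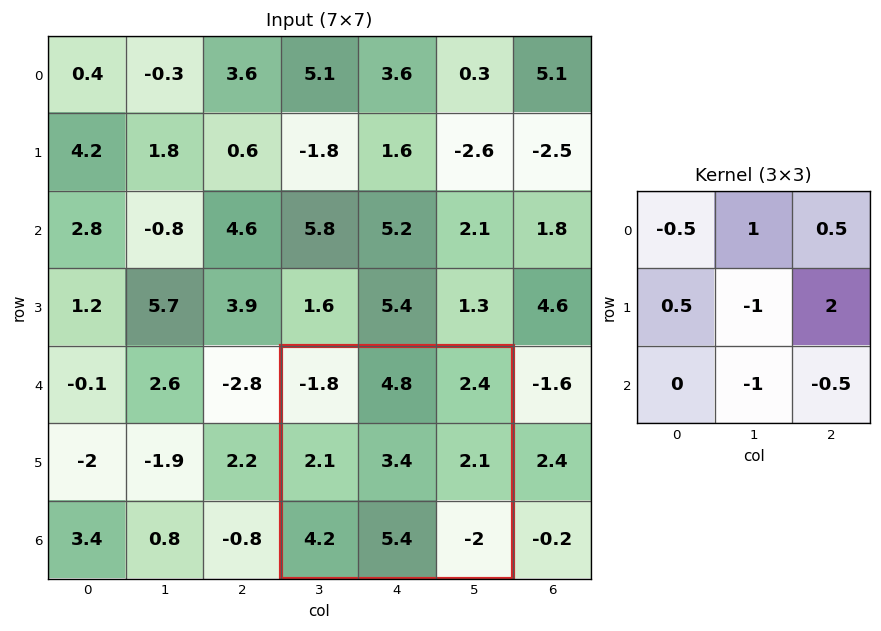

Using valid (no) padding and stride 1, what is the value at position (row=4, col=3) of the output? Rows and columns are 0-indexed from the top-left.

The receptive field on the input at this output position is [-1.8 4.8 2.4 / 2.1 3.4 2.1 / 4.2 5.4 -2]. Elementwise product with the kernel and sum: -1.8·-0.5 + 4.8·1 + 2.4·0.5 + 2.1·0.5 + 3.4·-1 + 2.1·2 + 5.4·-1 + -2·-0.5.

4.35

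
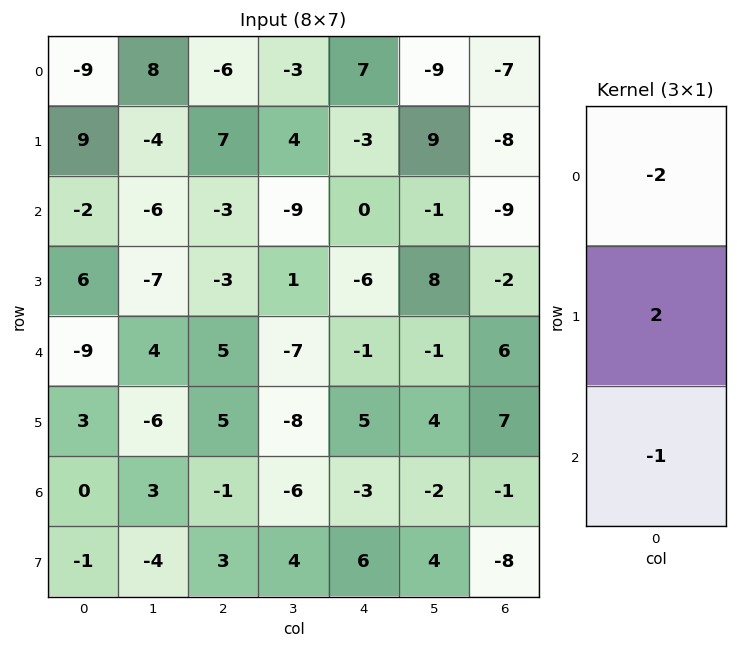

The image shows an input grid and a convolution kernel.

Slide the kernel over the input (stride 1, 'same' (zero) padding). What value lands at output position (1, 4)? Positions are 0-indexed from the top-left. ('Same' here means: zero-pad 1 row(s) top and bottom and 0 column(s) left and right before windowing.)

The receptive field on the zero-padded input at this output position is [7 / -3 / 0]. Elementwise product with the kernel and sum: 7·-2 + -3·2 + 0·-1.

-20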